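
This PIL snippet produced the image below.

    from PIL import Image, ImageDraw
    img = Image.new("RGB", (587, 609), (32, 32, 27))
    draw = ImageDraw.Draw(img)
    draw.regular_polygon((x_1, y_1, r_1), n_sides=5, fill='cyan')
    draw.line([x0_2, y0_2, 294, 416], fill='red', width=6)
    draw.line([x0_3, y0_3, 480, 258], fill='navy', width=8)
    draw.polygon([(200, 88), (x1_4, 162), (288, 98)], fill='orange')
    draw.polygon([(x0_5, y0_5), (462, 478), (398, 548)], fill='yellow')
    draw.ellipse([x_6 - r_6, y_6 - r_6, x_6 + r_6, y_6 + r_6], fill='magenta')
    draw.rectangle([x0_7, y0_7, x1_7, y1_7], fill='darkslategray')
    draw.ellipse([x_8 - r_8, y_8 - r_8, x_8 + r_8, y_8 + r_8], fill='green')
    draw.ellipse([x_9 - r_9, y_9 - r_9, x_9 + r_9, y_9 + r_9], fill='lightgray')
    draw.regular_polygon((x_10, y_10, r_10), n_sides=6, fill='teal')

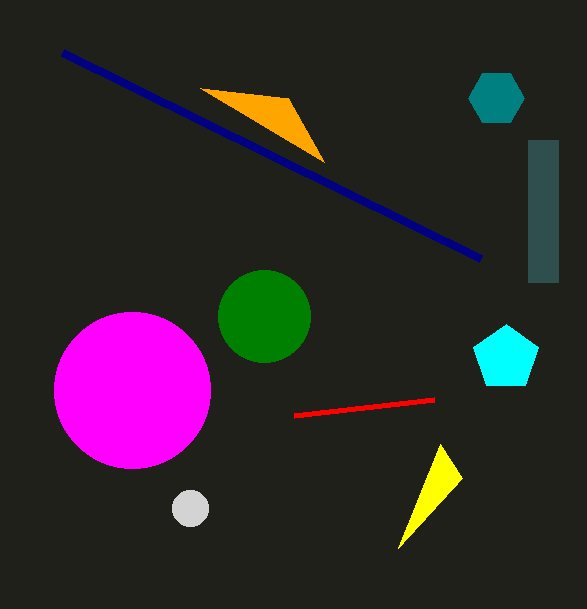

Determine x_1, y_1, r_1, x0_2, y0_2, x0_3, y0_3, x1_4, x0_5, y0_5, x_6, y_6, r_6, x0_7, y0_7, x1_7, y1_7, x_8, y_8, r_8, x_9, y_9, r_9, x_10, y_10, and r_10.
x_1 = 506; y_1 = 358; r_1 = 34; x0_2 = 434; y0_2 = 400; x0_3 = 62; y0_3 = 52; x1_4 = 324; x0_5 = 440; y0_5 = 444; x_6 = 132; y_6 = 390; r_6 = 78; x0_7 = 528; y0_7 = 140; x1_7 = 558; y1_7 = 282; x_8 = 264; y_8 = 316; r_8 = 46; x_9 = 190; y_9 = 508; r_9 = 18; x_10 = 496; y_10 = 98; r_10 = 28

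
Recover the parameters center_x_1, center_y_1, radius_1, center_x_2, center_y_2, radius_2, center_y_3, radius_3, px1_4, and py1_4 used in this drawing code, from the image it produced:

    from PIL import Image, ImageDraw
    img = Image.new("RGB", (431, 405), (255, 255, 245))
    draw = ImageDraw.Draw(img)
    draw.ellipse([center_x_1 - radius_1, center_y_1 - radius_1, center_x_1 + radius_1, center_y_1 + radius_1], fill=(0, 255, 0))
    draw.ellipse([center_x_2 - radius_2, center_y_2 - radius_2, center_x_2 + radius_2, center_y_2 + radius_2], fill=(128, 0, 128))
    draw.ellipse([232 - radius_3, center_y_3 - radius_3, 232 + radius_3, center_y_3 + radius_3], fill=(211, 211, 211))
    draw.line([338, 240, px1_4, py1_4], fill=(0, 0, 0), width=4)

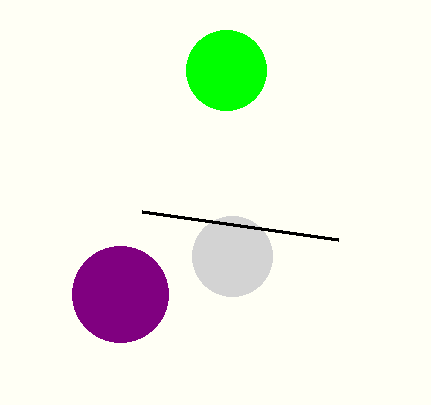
center_x_1 = 226; center_y_1 = 70; radius_1 = 40; center_x_2 = 120; center_y_2 = 294; radius_2 = 48; center_y_3 = 256; radius_3 = 40; px1_4 = 142; py1_4 = 212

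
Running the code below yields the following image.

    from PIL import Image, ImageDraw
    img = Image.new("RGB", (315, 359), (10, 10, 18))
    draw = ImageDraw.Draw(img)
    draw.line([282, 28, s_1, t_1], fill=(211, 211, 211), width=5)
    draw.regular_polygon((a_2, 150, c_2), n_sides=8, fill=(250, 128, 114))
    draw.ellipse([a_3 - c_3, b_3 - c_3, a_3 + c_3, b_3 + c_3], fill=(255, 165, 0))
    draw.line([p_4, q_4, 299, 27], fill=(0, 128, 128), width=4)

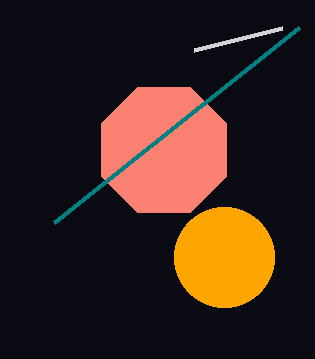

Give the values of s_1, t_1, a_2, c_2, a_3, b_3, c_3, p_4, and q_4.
s_1 = 194, t_1 = 50, a_2 = 164, c_2 = 68, a_3 = 224, b_3 = 257, c_3 = 50, p_4 = 54, q_4 = 222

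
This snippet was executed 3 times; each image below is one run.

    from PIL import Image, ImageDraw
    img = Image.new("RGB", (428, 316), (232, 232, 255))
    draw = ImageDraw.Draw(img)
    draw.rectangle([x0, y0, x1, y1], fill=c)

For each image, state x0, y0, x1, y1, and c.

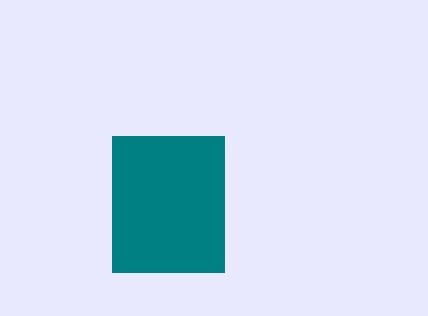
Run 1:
x0 = 112; y0 = 136; x1 = 224; y1 = 272; c = 'teal'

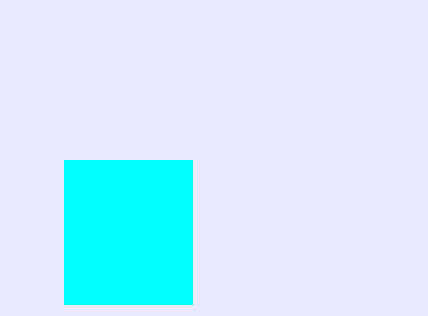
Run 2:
x0 = 64
y0 = 160
x1 = 192
y1 = 304
c = 'cyan'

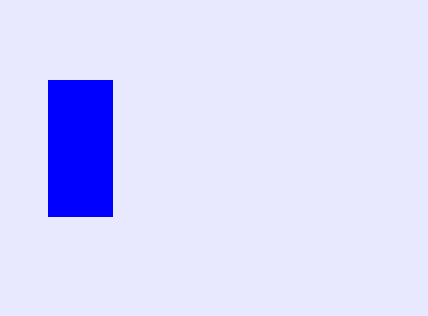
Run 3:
x0 = 48
y0 = 80
x1 = 112
y1 = 216
c = 'blue'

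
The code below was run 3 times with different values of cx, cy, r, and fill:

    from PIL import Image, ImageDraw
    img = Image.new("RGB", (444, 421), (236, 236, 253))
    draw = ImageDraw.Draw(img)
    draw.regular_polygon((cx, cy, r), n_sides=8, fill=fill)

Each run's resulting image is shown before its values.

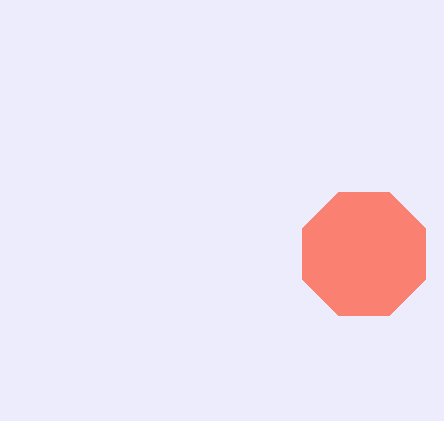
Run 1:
cx = 364
cy = 254
r = 67
fill = 'salmon'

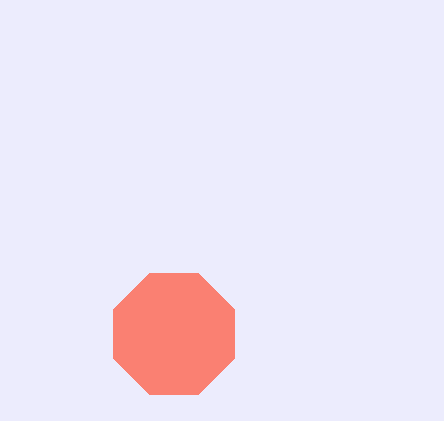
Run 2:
cx = 174; cy = 334; r = 65; fill = 'salmon'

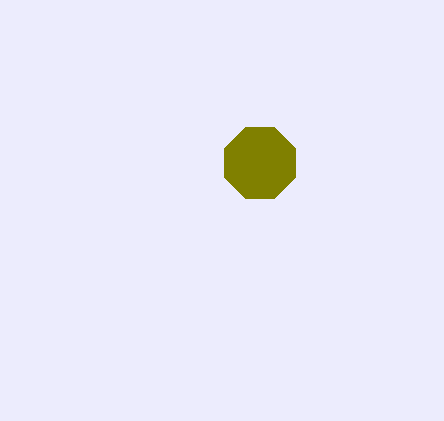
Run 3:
cx = 260, cy = 163, r = 38, fill = 'olive'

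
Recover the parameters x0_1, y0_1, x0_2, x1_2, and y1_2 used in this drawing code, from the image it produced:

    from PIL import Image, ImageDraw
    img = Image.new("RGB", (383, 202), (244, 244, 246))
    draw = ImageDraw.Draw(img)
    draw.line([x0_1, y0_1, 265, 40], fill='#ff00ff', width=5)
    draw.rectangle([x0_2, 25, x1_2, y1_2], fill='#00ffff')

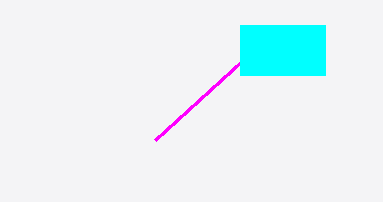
x0_1 = 155
y0_1 = 140
x0_2 = 240
x1_2 = 325
y1_2 = 75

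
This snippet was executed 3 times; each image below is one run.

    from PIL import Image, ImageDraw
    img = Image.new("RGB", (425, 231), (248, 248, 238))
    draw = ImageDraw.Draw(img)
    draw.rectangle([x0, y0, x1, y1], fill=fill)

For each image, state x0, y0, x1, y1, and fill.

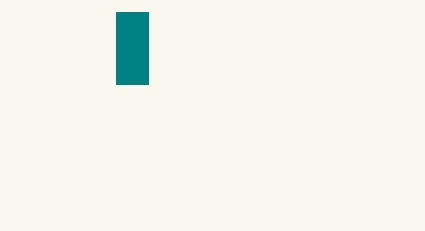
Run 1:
x0 = 116
y0 = 12
x1 = 148
y1 = 84
fill = 'teal'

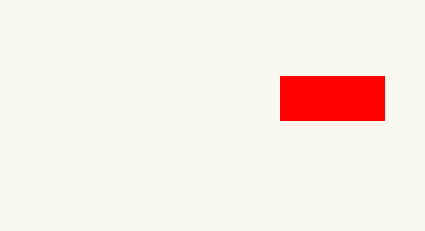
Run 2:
x0 = 280, y0 = 76, x1 = 384, y1 = 120, fill = 'red'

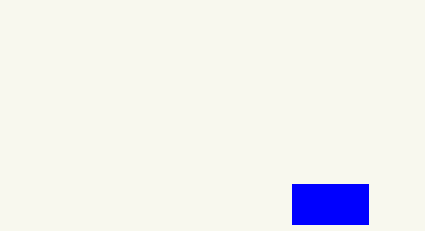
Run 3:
x0 = 292, y0 = 184, x1 = 368, y1 = 224, fill = 'blue'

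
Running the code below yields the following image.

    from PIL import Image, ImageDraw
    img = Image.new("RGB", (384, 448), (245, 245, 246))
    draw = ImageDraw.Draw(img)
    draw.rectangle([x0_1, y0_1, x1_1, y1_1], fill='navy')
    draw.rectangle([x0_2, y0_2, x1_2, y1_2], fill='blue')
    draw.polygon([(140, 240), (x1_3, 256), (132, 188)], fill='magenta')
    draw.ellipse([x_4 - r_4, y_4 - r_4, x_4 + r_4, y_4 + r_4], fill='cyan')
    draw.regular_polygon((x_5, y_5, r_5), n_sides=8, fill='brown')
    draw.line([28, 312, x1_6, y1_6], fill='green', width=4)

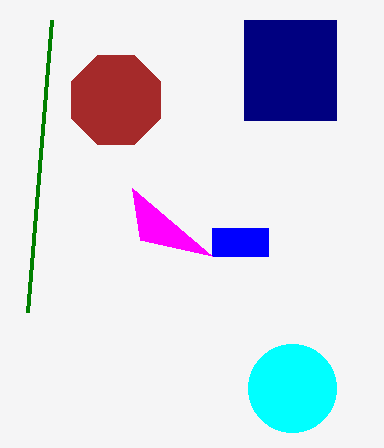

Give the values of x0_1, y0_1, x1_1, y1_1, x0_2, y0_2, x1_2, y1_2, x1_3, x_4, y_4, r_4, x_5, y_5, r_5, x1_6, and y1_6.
x0_1 = 244; y0_1 = 20; x1_1 = 336; y1_1 = 120; x0_2 = 212; y0_2 = 228; x1_2 = 268; y1_2 = 256; x1_3 = 212; x_4 = 292; y_4 = 388; r_4 = 44; x_5 = 116; y_5 = 100; r_5 = 48; x1_6 = 52; y1_6 = 20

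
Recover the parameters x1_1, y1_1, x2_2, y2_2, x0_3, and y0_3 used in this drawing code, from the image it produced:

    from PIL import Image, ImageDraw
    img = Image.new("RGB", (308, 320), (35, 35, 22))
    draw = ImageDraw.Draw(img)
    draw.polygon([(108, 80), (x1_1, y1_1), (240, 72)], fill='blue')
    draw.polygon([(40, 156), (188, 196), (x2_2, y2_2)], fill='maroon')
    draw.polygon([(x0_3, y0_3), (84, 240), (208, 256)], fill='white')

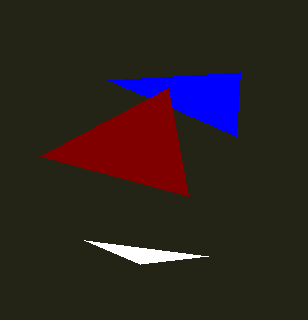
x1_1 = 236
y1_1 = 136
x2_2 = 168
y2_2 = 88
x0_3 = 140
y0_3 = 264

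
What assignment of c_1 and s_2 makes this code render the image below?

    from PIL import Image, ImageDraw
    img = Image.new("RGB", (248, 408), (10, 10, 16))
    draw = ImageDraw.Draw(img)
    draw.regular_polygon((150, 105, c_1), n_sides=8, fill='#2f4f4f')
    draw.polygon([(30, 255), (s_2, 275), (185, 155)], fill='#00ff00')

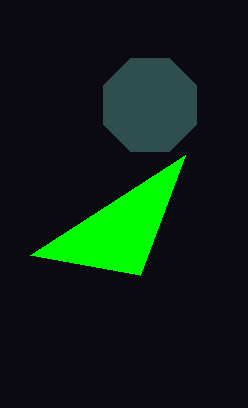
c_1 = 50, s_2 = 140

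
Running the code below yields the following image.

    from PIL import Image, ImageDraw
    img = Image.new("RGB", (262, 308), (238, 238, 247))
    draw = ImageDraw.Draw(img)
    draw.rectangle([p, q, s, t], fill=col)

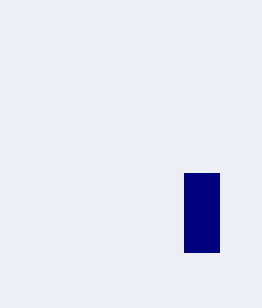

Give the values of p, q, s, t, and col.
p = 184
q = 173
s = 219
t = 252
col = 'navy'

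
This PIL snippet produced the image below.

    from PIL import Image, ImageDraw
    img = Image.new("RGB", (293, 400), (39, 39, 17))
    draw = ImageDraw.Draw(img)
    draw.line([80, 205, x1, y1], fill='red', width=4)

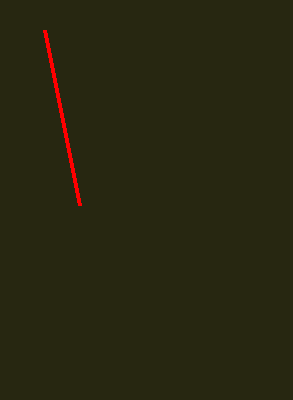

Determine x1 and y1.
x1 = 45, y1 = 30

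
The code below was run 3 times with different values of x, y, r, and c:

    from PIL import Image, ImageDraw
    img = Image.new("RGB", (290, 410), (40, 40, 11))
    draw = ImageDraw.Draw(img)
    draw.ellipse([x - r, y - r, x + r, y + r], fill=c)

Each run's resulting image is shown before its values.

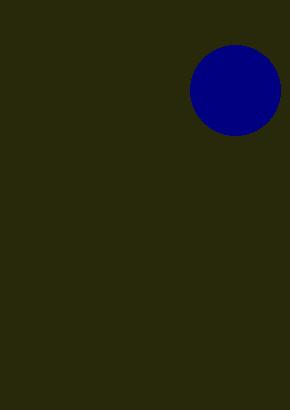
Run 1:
x = 235, y = 90, r = 45, c = 'navy'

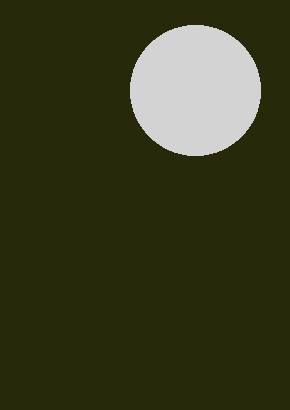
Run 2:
x = 195
y = 90
r = 65
c = 'lightgray'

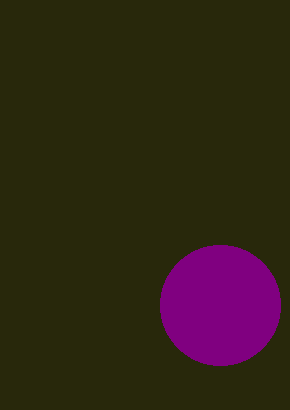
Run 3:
x = 220, y = 305, r = 60, c = 'purple'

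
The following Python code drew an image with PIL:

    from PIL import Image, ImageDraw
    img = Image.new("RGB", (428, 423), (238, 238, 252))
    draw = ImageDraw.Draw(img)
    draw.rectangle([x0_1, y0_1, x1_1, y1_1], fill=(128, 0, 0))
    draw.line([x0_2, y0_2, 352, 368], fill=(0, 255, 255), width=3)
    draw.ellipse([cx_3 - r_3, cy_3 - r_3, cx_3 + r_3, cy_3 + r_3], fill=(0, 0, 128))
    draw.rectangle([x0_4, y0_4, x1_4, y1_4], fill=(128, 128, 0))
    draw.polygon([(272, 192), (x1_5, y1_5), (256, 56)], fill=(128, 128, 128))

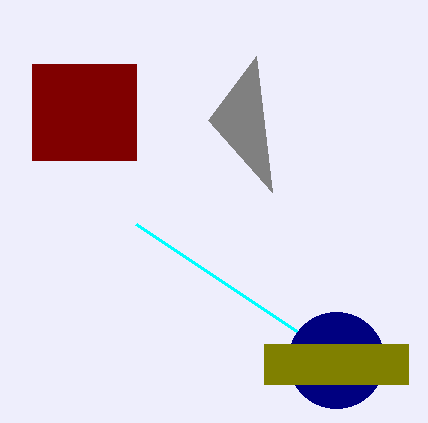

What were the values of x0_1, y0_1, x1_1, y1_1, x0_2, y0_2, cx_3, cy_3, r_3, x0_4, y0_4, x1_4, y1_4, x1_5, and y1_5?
x0_1 = 32
y0_1 = 64
x1_1 = 136
y1_1 = 160
x0_2 = 136
y0_2 = 224
cx_3 = 336
cy_3 = 360
r_3 = 48
x0_4 = 264
y0_4 = 344
x1_4 = 408
y1_4 = 384
x1_5 = 208
y1_5 = 120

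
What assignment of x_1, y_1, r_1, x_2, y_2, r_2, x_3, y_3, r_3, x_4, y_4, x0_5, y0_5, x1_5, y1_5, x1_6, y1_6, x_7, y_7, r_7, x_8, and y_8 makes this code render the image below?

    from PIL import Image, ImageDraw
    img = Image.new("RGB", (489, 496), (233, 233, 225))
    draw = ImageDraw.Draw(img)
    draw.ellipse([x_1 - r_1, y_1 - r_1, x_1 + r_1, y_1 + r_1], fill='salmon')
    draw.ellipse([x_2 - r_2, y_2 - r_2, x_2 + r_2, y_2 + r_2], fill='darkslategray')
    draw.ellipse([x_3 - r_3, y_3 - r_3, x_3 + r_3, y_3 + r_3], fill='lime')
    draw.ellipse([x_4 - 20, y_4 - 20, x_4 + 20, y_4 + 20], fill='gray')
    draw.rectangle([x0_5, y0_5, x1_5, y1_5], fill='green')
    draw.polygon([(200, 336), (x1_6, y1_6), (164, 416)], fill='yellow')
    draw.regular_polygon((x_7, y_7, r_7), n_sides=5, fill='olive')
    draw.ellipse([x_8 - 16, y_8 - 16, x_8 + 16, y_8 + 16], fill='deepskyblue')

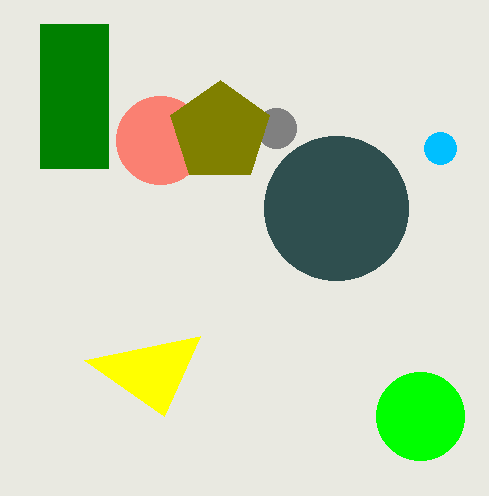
x_1 = 160; y_1 = 140; r_1 = 44; x_2 = 336; y_2 = 208; r_2 = 72; x_3 = 420; y_3 = 416; r_3 = 44; x_4 = 276; y_4 = 128; x0_5 = 40; y0_5 = 24; x1_5 = 108; y1_5 = 168; x1_6 = 84; y1_6 = 360; x_7 = 220; y_7 = 132; r_7 = 52; x_8 = 440; y_8 = 148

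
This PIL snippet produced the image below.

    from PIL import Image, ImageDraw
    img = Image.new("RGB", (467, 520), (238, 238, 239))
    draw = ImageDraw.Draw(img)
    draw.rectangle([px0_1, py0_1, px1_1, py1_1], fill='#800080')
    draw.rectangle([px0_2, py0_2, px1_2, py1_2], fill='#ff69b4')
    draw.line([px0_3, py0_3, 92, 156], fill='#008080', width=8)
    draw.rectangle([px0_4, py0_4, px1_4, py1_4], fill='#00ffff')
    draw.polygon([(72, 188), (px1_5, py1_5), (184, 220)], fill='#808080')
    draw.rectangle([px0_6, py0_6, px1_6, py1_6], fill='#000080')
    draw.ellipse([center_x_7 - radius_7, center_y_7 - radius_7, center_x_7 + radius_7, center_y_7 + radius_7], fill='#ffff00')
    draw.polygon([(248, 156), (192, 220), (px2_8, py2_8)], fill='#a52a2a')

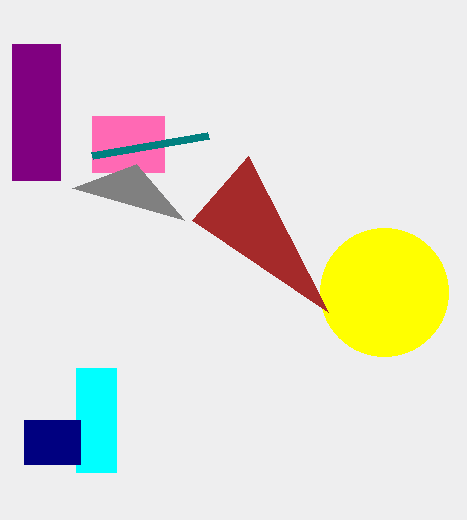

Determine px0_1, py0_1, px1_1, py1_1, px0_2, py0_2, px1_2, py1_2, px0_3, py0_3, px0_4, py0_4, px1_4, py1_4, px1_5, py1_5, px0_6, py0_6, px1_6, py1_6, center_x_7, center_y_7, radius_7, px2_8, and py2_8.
px0_1 = 12, py0_1 = 44, px1_1 = 60, py1_1 = 180, px0_2 = 92, py0_2 = 116, px1_2 = 164, py1_2 = 172, px0_3 = 208, py0_3 = 136, px0_4 = 76, py0_4 = 368, px1_4 = 116, py1_4 = 472, px1_5 = 136, py1_5 = 164, px0_6 = 24, py0_6 = 420, px1_6 = 80, py1_6 = 464, center_x_7 = 384, center_y_7 = 292, radius_7 = 64, px2_8 = 328, py2_8 = 312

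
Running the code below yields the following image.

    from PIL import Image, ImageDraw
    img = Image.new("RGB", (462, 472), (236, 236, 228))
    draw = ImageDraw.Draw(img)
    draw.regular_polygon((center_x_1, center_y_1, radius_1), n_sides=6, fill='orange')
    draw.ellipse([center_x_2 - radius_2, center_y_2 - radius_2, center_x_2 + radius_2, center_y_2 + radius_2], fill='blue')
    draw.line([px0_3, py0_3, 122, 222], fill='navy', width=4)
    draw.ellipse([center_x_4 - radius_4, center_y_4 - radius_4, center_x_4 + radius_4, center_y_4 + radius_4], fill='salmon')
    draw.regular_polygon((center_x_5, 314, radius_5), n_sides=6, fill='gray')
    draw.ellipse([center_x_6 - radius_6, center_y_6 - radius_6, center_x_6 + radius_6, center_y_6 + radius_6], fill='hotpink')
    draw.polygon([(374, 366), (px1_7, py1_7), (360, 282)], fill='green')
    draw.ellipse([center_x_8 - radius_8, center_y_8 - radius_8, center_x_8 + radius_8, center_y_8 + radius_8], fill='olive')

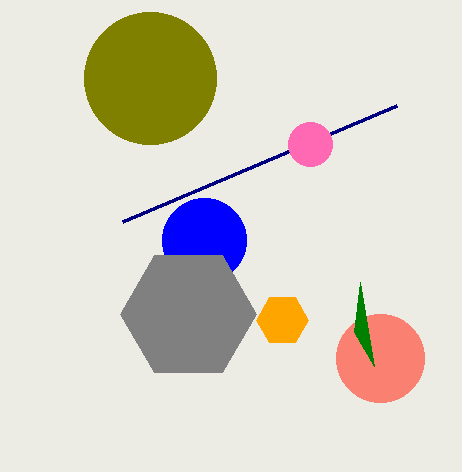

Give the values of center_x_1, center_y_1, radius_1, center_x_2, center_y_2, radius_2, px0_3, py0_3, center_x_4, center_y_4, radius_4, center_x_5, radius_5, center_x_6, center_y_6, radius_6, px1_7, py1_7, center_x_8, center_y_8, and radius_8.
center_x_1 = 282
center_y_1 = 320
radius_1 = 26
center_x_2 = 204
center_y_2 = 240
radius_2 = 42
px0_3 = 396
py0_3 = 106
center_x_4 = 380
center_y_4 = 358
radius_4 = 44
center_x_5 = 188
radius_5 = 68
center_x_6 = 310
center_y_6 = 144
radius_6 = 22
px1_7 = 354
py1_7 = 332
center_x_8 = 150
center_y_8 = 78
radius_8 = 66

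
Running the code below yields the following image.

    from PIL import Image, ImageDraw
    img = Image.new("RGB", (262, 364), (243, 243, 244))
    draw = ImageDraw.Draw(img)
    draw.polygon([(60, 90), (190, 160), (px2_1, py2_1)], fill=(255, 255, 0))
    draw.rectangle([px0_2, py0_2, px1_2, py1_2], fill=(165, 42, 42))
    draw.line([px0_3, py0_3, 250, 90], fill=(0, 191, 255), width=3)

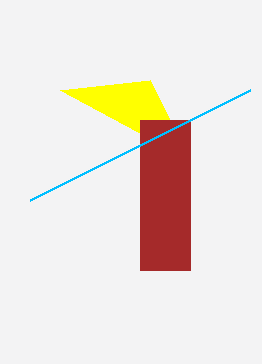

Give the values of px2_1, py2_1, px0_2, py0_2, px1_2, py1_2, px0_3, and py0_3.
px2_1 = 150; py2_1 = 80; px0_2 = 140; py0_2 = 120; px1_2 = 190; py1_2 = 270; px0_3 = 30; py0_3 = 200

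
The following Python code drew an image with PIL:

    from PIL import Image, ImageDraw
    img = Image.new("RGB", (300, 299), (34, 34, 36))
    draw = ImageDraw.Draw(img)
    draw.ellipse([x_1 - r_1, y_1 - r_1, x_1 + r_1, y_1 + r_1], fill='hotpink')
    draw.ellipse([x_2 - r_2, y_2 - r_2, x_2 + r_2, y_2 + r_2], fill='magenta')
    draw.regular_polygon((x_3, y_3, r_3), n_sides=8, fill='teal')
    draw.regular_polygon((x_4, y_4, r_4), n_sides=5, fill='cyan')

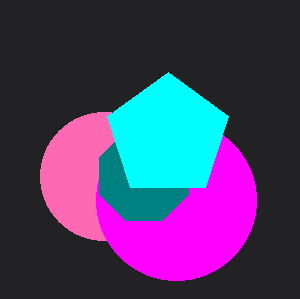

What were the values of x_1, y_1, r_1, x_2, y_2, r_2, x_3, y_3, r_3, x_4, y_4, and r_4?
x_1 = 104
y_1 = 176
r_1 = 64
x_2 = 176
y_2 = 200
r_2 = 80
x_3 = 144
y_3 = 176
r_3 = 48
x_4 = 168
y_4 = 136
r_4 = 64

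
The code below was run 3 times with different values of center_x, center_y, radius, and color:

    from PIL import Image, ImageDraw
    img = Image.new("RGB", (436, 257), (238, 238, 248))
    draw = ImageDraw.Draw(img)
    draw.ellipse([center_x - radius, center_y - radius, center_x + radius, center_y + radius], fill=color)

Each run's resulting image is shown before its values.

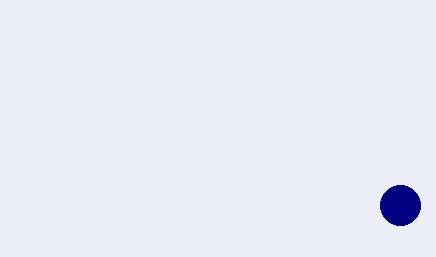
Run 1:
center_x = 400; center_y = 205; radius = 20; color = 'navy'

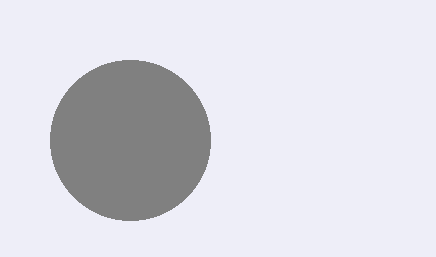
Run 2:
center_x = 130, center_y = 140, radius = 80, color = 'gray'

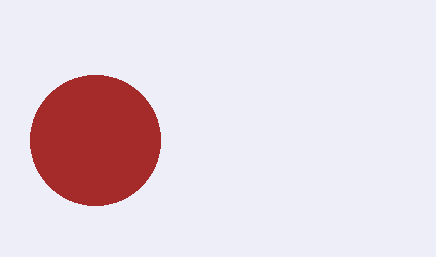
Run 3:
center_x = 95
center_y = 140
radius = 65
color = 'brown'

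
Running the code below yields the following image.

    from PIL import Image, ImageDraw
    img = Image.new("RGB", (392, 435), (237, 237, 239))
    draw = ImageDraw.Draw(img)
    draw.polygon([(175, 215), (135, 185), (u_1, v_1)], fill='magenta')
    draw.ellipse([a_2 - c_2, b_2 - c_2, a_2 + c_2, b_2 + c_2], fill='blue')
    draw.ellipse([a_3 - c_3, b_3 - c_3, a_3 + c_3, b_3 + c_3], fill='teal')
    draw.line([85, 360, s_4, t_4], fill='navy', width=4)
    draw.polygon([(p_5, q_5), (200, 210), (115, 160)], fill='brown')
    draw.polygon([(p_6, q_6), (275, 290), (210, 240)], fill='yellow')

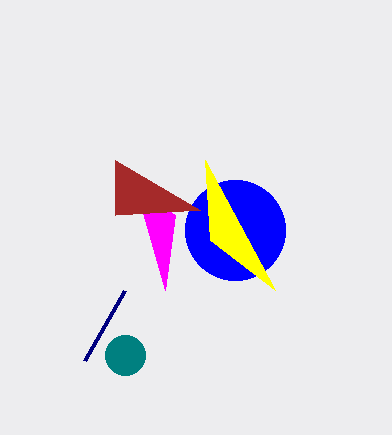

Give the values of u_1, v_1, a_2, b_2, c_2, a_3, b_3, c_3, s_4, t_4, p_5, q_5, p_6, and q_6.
u_1 = 165; v_1 = 290; a_2 = 235; b_2 = 230; c_2 = 50; a_3 = 125; b_3 = 355; c_3 = 20; s_4 = 125; t_4 = 290; p_5 = 115; q_5 = 215; p_6 = 205; q_6 = 160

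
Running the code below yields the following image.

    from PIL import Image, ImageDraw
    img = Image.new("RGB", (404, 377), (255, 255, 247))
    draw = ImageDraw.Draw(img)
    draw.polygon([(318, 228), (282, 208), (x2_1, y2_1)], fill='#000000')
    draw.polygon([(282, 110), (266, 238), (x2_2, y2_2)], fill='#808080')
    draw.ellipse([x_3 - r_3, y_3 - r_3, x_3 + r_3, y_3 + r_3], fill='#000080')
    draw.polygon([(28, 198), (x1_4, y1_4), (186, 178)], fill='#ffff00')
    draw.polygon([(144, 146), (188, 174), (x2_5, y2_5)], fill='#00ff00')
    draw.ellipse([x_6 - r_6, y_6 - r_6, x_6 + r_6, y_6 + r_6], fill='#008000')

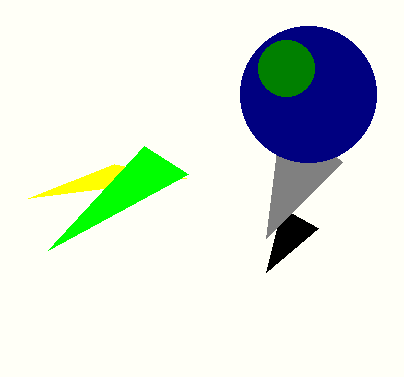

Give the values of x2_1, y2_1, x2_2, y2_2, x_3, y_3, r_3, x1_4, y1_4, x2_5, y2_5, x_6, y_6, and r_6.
x2_1 = 266; y2_1 = 272; x2_2 = 342; y2_2 = 162; x_3 = 308; y_3 = 94; r_3 = 68; x1_4 = 114; y1_4 = 164; x2_5 = 48; y2_5 = 250; x_6 = 286; y_6 = 68; r_6 = 28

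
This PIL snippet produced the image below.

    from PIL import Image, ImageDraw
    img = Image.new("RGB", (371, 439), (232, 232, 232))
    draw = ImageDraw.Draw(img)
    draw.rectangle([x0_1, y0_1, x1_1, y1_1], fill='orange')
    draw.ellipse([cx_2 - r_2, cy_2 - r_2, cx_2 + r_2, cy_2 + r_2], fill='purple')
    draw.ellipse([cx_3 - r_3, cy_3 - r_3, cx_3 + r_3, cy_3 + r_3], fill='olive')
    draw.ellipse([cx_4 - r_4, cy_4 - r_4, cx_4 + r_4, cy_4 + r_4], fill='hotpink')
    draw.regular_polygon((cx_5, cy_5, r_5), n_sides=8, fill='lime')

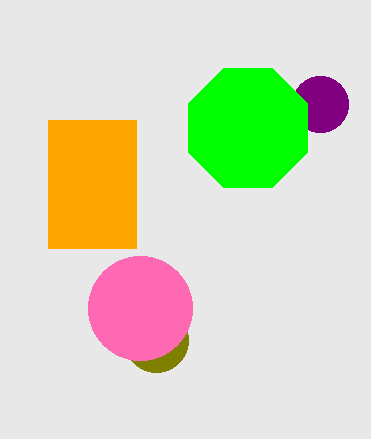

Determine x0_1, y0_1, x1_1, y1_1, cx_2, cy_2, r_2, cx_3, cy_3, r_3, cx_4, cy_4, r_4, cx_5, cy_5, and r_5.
x0_1 = 48
y0_1 = 120
x1_1 = 136
y1_1 = 248
cx_2 = 320
cy_2 = 104
r_2 = 28
cx_3 = 156
cy_3 = 340
r_3 = 32
cx_4 = 140
cy_4 = 308
r_4 = 52
cx_5 = 248
cy_5 = 128
r_5 = 64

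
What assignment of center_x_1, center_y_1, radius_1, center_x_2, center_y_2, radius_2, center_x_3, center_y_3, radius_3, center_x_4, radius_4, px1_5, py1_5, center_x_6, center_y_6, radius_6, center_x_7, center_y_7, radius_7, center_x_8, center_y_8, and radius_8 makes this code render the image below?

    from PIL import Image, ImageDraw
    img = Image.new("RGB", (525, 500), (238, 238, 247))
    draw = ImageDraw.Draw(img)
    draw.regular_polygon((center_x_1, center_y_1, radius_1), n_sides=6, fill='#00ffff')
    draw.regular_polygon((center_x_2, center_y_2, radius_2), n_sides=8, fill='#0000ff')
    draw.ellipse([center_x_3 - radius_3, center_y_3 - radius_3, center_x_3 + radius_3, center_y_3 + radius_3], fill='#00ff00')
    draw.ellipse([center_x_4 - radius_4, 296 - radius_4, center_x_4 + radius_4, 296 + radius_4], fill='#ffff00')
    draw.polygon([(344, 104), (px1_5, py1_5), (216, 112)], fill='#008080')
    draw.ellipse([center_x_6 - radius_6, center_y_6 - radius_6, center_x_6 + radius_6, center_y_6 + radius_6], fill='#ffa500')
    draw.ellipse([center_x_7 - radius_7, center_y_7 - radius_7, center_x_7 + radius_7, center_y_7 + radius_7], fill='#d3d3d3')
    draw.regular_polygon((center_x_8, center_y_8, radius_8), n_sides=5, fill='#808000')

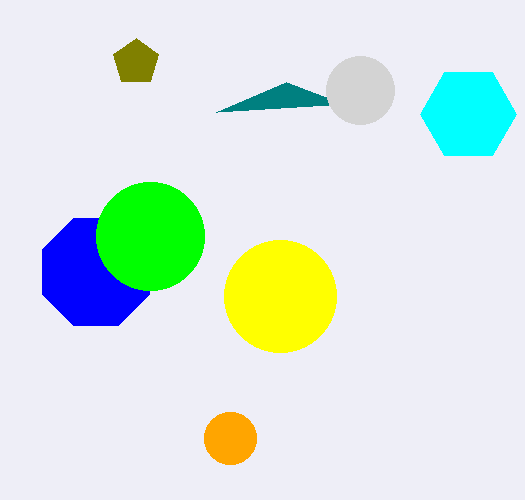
center_x_1 = 468
center_y_1 = 114
radius_1 = 48
center_x_2 = 96
center_y_2 = 272
radius_2 = 58
center_x_3 = 150
center_y_3 = 236
radius_3 = 54
center_x_4 = 280
radius_4 = 56
px1_5 = 286
py1_5 = 82
center_x_6 = 230
center_y_6 = 438
radius_6 = 26
center_x_7 = 360
center_y_7 = 90
radius_7 = 34
center_x_8 = 136
center_y_8 = 62
radius_8 = 24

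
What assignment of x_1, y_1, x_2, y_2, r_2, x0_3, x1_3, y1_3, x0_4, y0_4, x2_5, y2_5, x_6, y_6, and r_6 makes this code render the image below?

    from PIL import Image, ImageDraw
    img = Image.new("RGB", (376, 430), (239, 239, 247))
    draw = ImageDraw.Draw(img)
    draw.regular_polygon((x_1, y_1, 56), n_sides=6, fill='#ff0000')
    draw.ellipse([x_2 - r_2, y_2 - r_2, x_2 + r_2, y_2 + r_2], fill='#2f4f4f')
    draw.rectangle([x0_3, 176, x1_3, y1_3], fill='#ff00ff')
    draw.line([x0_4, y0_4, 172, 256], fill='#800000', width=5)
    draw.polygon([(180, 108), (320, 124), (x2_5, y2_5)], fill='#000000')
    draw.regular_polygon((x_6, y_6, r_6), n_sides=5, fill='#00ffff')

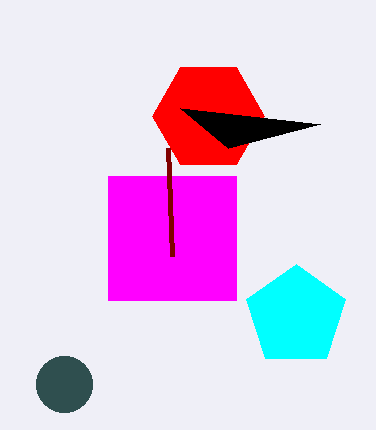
x_1 = 208, y_1 = 116, x_2 = 64, y_2 = 384, r_2 = 28, x0_3 = 108, x1_3 = 236, y1_3 = 300, x0_4 = 168, y0_4 = 148, x2_5 = 228, y2_5 = 148, x_6 = 296, y_6 = 316, r_6 = 52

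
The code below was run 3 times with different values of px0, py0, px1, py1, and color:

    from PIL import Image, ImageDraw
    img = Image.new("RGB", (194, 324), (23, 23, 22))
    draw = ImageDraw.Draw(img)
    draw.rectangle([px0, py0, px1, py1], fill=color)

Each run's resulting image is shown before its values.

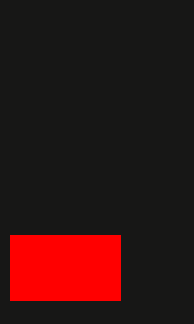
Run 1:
px0 = 10; py0 = 235; px1 = 120; py1 = 300; color = 'red'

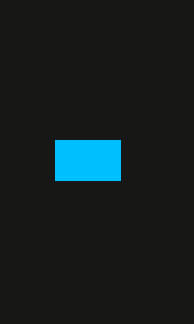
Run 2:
px0 = 55; py0 = 140; px1 = 120; py1 = 180; color = 'deepskyblue'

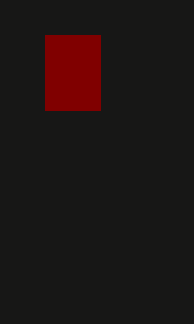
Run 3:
px0 = 45
py0 = 35
px1 = 100
py1 = 110
color = 'maroon'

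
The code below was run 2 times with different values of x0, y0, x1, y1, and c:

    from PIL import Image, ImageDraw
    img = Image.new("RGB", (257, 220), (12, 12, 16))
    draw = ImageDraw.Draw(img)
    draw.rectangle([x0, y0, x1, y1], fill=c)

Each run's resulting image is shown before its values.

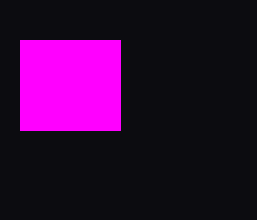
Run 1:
x0 = 20; y0 = 40; x1 = 120; y1 = 130; c = 'magenta'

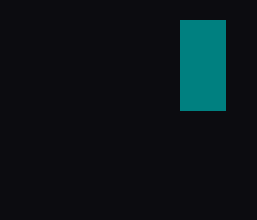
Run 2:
x0 = 180, y0 = 20, x1 = 225, y1 = 110, c = 'teal'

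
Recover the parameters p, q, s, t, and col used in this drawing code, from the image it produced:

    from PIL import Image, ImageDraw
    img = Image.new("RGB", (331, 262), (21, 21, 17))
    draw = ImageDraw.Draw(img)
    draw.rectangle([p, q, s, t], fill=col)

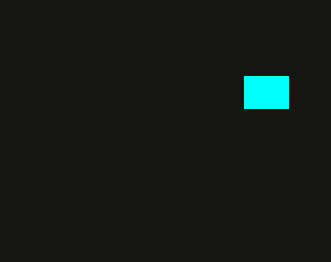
p = 244; q = 76; s = 288; t = 108; col = 'cyan'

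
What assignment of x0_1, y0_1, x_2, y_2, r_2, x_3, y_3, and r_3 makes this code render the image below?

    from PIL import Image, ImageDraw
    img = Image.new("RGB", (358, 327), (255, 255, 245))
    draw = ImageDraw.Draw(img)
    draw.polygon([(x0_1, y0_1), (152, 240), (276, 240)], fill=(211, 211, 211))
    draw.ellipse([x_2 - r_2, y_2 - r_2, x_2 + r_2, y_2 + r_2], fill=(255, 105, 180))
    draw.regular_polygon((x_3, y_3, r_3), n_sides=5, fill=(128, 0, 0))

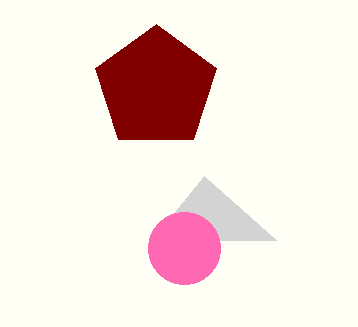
x0_1 = 204; y0_1 = 176; x_2 = 184; y_2 = 248; r_2 = 36; x_3 = 156; y_3 = 88; r_3 = 64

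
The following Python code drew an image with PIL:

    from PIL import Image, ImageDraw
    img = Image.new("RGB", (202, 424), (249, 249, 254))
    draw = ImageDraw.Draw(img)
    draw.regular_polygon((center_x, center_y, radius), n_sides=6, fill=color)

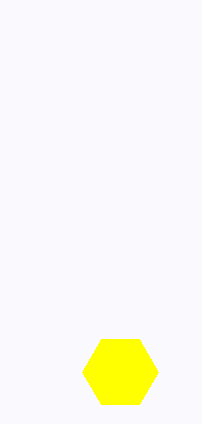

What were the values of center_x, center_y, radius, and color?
center_x = 120; center_y = 372; radius = 38; color = 'yellow'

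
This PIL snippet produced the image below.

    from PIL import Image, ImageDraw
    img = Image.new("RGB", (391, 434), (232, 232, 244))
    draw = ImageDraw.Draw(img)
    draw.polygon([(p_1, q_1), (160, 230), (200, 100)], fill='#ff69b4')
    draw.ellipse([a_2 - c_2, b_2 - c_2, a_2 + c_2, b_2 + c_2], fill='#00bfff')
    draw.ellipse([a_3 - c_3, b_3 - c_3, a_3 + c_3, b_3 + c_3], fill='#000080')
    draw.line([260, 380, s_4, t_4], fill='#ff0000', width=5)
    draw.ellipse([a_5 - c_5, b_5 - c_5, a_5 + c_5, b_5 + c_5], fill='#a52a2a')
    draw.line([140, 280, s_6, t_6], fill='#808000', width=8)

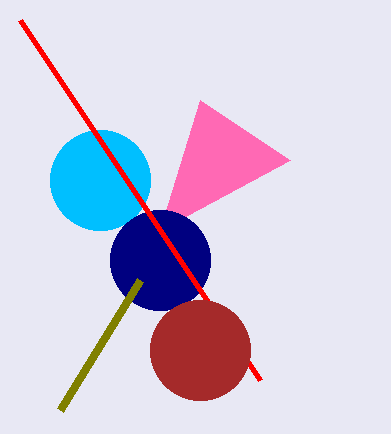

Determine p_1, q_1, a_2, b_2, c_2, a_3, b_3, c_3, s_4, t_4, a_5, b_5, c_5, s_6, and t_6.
p_1 = 290
q_1 = 160
a_2 = 100
b_2 = 180
c_2 = 50
a_3 = 160
b_3 = 260
c_3 = 50
s_4 = 20
t_4 = 20
a_5 = 200
b_5 = 350
c_5 = 50
s_6 = 60
t_6 = 410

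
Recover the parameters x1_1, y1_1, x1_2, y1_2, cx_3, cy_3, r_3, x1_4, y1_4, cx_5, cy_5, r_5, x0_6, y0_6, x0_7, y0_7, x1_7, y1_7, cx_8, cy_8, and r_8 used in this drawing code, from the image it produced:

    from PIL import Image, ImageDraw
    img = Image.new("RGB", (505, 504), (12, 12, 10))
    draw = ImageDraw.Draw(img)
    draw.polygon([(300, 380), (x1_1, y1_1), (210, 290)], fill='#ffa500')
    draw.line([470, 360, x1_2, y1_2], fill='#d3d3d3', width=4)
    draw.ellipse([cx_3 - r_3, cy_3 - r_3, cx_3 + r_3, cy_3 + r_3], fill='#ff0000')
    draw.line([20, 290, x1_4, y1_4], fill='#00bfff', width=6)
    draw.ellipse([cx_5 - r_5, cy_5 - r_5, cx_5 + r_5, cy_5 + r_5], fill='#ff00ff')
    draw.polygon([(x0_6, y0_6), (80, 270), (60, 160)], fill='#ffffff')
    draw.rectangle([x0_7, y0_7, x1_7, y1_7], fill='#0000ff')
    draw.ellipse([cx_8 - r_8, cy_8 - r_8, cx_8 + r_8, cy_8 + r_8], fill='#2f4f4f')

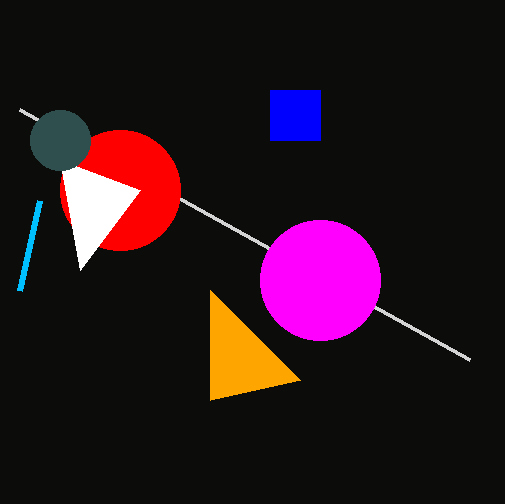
x1_1 = 210
y1_1 = 400
x1_2 = 20
y1_2 = 110
cx_3 = 120
cy_3 = 190
r_3 = 60
x1_4 = 40
y1_4 = 200
cx_5 = 320
cy_5 = 280
r_5 = 60
x0_6 = 140
y0_6 = 190
x0_7 = 270
y0_7 = 90
x1_7 = 320
y1_7 = 140
cx_8 = 60
cy_8 = 140
r_8 = 30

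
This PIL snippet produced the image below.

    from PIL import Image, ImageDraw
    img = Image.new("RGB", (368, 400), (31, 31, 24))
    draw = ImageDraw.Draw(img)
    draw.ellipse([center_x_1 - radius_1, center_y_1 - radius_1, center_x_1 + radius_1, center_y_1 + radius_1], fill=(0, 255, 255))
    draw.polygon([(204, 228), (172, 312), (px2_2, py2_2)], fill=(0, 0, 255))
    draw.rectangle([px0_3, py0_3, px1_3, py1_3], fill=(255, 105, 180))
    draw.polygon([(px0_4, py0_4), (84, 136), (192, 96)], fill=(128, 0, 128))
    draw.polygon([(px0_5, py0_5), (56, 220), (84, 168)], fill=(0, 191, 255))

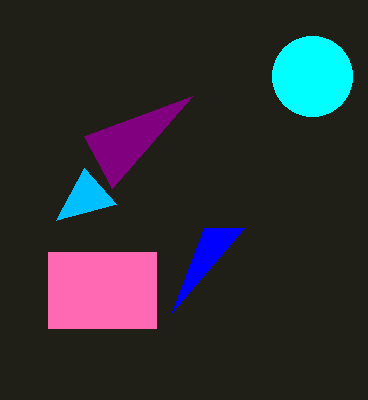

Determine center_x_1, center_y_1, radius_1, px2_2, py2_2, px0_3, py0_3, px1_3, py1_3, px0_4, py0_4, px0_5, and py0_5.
center_x_1 = 312
center_y_1 = 76
radius_1 = 40
px2_2 = 244
py2_2 = 228
px0_3 = 48
py0_3 = 252
px1_3 = 156
py1_3 = 328
px0_4 = 112
py0_4 = 188
px0_5 = 116
py0_5 = 204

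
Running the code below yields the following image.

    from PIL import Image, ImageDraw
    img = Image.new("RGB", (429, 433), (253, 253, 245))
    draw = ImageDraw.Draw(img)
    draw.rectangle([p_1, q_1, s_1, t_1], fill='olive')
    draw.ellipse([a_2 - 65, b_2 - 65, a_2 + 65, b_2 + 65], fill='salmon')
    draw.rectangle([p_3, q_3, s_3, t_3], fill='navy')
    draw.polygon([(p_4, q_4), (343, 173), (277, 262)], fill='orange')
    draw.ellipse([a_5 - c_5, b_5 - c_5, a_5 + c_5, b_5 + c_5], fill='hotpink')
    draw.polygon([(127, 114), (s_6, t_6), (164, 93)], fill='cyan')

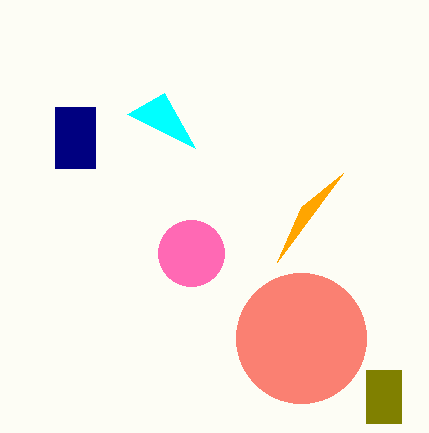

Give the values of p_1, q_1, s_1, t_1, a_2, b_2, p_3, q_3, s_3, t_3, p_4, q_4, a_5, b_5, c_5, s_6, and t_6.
p_1 = 366; q_1 = 370; s_1 = 401; t_1 = 423; a_2 = 301; b_2 = 338; p_3 = 55; q_3 = 107; s_3 = 95; t_3 = 168; p_4 = 301; q_4 = 207; a_5 = 191; b_5 = 253; c_5 = 33; s_6 = 195; t_6 = 148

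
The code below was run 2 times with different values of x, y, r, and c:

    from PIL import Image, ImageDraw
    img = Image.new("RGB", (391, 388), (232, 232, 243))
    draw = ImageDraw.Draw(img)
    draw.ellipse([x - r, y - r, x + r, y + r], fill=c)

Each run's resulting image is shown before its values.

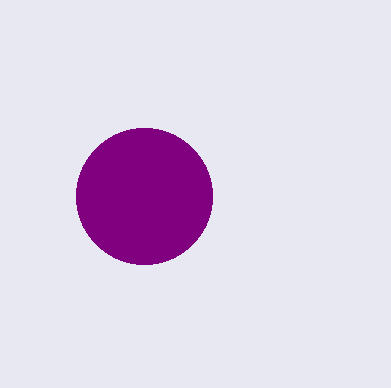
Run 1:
x = 144, y = 196, r = 68, c = 'purple'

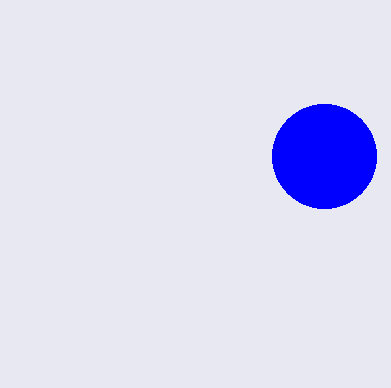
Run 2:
x = 324, y = 156, r = 52, c = 'blue'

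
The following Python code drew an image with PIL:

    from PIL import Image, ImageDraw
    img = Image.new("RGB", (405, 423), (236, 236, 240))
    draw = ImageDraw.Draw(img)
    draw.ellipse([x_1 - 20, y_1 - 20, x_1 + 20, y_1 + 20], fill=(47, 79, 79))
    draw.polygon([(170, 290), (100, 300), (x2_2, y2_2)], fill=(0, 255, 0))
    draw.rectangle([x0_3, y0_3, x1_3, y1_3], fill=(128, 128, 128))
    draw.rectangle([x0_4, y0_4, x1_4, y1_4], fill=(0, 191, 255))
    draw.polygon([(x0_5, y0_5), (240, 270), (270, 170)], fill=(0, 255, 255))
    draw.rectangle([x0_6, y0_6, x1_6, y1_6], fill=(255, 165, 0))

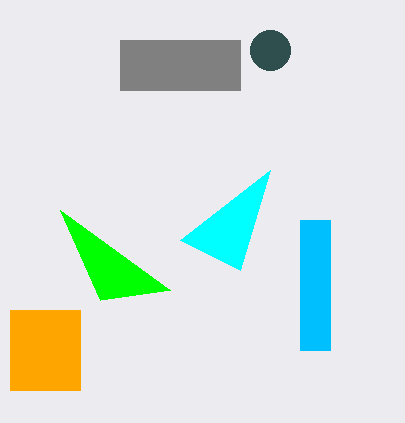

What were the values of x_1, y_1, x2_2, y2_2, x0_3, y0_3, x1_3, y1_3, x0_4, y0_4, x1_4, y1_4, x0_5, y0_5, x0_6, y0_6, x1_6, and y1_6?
x_1 = 270; y_1 = 50; x2_2 = 60; y2_2 = 210; x0_3 = 120; y0_3 = 40; x1_3 = 240; y1_3 = 90; x0_4 = 300; y0_4 = 220; x1_4 = 330; y1_4 = 350; x0_5 = 180; y0_5 = 240; x0_6 = 10; y0_6 = 310; x1_6 = 80; y1_6 = 390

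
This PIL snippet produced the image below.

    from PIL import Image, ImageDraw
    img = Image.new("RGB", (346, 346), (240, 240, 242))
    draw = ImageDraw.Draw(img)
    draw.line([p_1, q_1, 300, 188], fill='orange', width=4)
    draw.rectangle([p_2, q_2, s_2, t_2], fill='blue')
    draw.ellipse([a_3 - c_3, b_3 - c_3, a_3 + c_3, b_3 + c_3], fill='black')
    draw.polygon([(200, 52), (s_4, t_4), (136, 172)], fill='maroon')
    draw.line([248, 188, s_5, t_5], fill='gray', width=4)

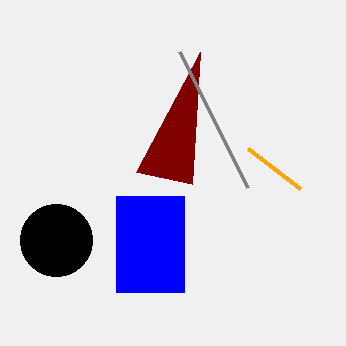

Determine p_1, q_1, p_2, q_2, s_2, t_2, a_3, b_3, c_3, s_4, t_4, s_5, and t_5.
p_1 = 248, q_1 = 148, p_2 = 116, q_2 = 196, s_2 = 184, t_2 = 292, a_3 = 56, b_3 = 240, c_3 = 36, s_4 = 192, t_4 = 184, s_5 = 180, t_5 = 52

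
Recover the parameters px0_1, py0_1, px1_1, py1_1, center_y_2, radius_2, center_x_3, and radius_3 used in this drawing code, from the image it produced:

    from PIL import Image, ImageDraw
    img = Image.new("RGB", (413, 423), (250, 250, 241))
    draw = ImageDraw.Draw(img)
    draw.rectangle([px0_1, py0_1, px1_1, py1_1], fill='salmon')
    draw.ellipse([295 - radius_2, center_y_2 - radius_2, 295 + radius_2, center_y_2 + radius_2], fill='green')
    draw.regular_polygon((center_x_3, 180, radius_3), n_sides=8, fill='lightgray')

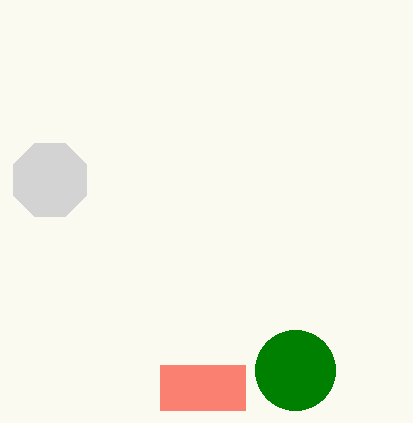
px0_1 = 160, py0_1 = 365, px1_1 = 245, py1_1 = 410, center_y_2 = 370, radius_2 = 40, center_x_3 = 50, radius_3 = 40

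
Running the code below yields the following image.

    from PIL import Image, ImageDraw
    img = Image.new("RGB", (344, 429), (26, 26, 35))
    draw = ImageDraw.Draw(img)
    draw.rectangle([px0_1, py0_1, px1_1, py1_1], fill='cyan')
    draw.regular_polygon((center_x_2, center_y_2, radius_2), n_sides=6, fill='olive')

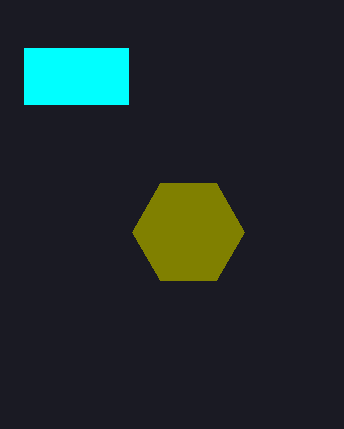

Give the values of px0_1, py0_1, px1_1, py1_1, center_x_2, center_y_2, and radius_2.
px0_1 = 24, py0_1 = 48, px1_1 = 128, py1_1 = 104, center_x_2 = 188, center_y_2 = 232, radius_2 = 56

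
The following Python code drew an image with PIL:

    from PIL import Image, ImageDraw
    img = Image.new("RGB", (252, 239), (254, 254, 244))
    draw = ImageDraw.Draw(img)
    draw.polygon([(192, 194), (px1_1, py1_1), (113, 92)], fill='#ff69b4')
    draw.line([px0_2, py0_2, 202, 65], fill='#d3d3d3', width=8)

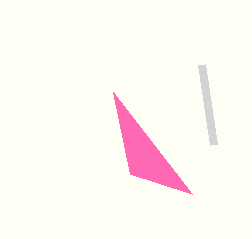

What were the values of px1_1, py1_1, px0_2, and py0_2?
px1_1 = 130; py1_1 = 174; px0_2 = 214; py0_2 = 145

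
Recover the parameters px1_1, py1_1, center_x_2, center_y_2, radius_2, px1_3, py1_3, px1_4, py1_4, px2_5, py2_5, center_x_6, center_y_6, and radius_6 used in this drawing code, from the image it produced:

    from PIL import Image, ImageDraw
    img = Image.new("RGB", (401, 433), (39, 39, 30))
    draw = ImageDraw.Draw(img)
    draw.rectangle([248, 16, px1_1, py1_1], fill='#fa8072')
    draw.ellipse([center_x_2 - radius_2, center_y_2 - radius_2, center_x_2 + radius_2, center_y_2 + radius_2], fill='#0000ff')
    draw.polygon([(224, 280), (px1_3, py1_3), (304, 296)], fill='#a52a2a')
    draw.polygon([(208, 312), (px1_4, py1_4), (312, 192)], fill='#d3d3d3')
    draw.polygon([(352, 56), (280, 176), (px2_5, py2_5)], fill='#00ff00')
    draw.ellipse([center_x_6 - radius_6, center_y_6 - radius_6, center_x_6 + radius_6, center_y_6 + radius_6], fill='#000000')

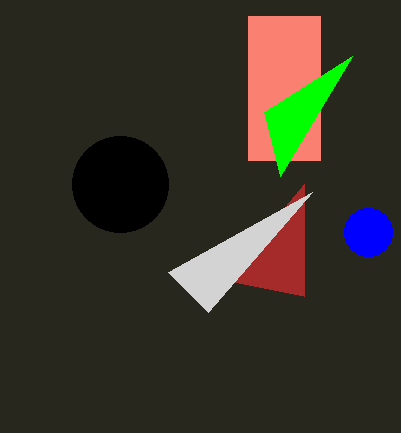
px1_1 = 320; py1_1 = 160; center_x_2 = 368; center_y_2 = 232; radius_2 = 24; px1_3 = 304; py1_3 = 184; px1_4 = 168; py1_4 = 272; px2_5 = 264; py2_5 = 112; center_x_6 = 120; center_y_6 = 184; radius_6 = 48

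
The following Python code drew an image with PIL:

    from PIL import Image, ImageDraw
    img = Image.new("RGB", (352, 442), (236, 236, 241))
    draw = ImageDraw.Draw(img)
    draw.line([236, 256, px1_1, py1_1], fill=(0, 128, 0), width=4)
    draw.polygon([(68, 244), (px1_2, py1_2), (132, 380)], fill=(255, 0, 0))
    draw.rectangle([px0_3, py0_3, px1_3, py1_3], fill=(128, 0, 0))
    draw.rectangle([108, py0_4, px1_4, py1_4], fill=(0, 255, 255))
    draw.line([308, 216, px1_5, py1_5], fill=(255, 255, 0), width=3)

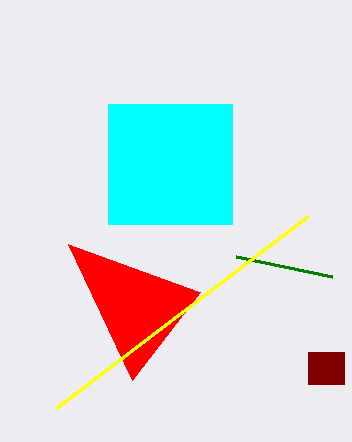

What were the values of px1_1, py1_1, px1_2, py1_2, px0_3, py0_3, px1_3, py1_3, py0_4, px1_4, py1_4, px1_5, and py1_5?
px1_1 = 332, py1_1 = 276, px1_2 = 200, py1_2 = 292, px0_3 = 308, py0_3 = 352, px1_3 = 344, py1_3 = 384, py0_4 = 104, px1_4 = 232, py1_4 = 224, px1_5 = 56, py1_5 = 408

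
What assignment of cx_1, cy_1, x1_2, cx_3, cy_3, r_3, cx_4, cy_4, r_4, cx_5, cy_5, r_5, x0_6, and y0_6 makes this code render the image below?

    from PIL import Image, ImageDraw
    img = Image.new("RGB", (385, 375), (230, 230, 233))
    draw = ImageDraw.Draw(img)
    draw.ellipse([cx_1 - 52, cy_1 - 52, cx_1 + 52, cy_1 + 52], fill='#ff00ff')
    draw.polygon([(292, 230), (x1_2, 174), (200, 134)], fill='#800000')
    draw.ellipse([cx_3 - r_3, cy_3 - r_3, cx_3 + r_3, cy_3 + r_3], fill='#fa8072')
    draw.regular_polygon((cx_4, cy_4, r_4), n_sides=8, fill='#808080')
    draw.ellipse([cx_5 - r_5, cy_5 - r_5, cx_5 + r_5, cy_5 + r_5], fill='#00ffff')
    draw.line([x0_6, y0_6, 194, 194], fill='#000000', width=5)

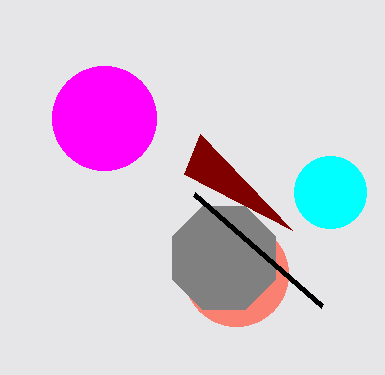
cx_1 = 104
cy_1 = 118
x1_2 = 184
cx_3 = 236
cy_3 = 274
r_3 = 52
cx_4 = 224
cy_4 = 258
r_4 = 56
cx_5 = 330
cy_5 = 192
r_5 = 36
x0_6 = 322
y0_6 = 306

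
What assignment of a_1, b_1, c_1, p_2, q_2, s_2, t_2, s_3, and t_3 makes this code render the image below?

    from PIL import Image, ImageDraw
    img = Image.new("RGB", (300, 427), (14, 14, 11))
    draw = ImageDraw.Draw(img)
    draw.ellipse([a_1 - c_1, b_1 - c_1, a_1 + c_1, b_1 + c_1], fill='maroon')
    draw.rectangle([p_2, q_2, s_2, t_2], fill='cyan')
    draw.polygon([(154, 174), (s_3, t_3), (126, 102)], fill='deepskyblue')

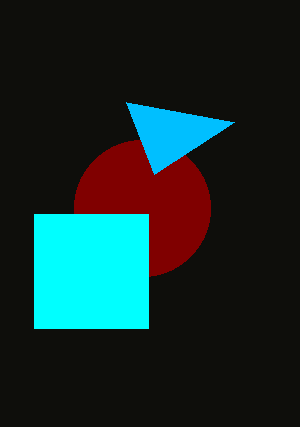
a_1 = 142
b_1 = 208
c_1 = 68
p_2 = 34
q_2 = 214
s_2 = 148
t_2 = 328
s_3 = 234
t_3 = 122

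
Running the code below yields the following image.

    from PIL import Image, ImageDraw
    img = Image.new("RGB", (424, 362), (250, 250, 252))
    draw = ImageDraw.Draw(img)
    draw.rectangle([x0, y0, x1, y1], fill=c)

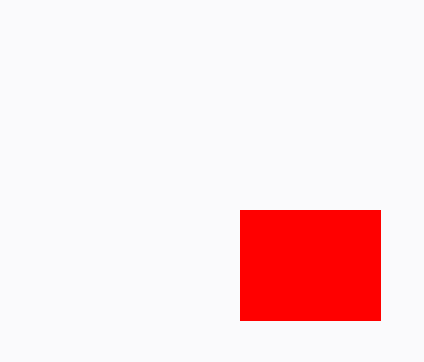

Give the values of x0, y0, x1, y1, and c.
x0 = 240; y0 = 210; x1 = 380; y1 = 320; c = 'red'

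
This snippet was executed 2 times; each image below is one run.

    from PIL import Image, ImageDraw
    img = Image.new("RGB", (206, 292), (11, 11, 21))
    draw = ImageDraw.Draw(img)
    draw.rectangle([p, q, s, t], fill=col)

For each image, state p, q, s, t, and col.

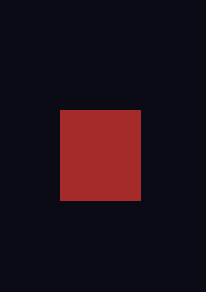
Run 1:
p = 60; q = 110; s = 140; t = 200; col = 'brown'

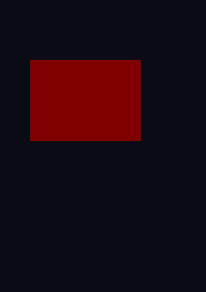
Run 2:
p = 30, q = 60, s = 140, t = 140, col = 'maroon'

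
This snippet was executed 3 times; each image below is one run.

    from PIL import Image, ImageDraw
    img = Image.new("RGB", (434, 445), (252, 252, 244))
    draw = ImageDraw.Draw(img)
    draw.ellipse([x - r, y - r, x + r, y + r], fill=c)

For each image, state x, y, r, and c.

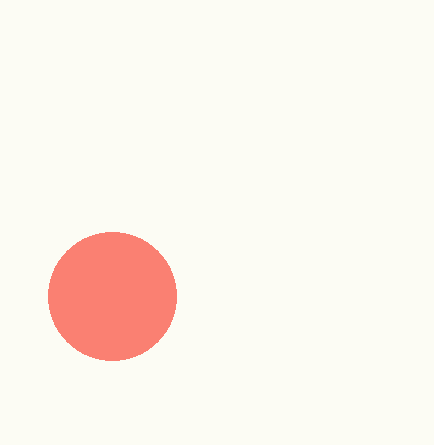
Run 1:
x = 112
y = 296
r = 64
c = 'salmon'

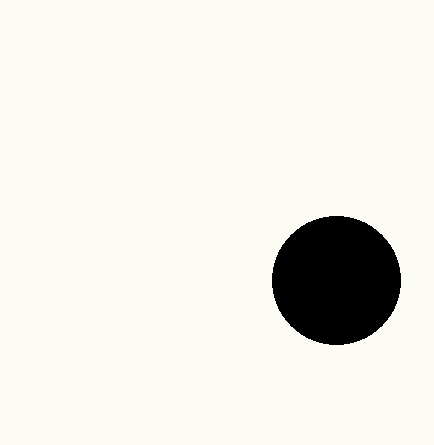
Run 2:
x = 336; y = 280; r = 64; c = 'black'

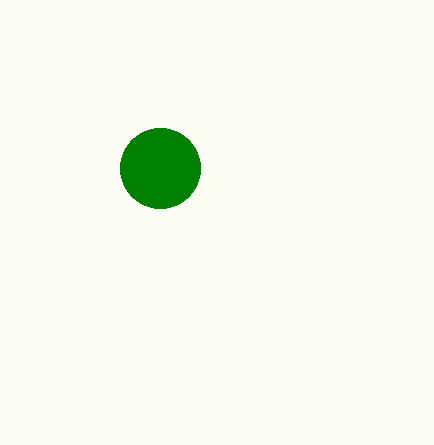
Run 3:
x = 160; y = 168; r = 40; c = 'green'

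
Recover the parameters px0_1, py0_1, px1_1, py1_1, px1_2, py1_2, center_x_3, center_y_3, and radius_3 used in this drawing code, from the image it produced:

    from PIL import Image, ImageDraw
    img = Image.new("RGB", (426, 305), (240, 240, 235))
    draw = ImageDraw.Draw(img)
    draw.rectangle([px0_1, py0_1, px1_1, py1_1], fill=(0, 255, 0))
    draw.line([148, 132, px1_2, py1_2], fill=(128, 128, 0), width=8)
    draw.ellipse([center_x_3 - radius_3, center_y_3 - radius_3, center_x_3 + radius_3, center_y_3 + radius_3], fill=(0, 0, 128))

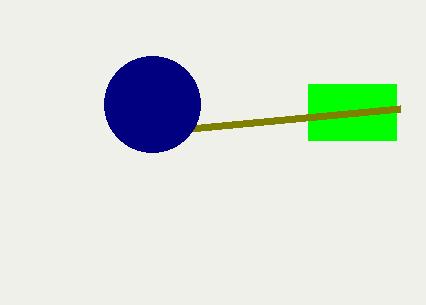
px0_1 = 308; py0_1 = 84; px1_1 = 396; py1_1 = 140; px1_2 = 400; py1_2 = 108; center_x_3 = 152; center_y_3 = 104; radius_3 = 48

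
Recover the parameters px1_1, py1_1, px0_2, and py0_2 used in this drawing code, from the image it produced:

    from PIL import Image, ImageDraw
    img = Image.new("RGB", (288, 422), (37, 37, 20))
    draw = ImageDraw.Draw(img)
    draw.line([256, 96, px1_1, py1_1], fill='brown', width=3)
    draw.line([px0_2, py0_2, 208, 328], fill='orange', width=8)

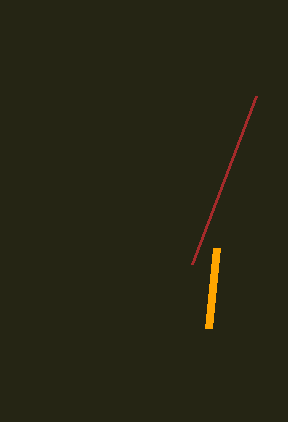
px1_1 = 192
py1_1 = 264
px0_2 = 216
py0_2 = 248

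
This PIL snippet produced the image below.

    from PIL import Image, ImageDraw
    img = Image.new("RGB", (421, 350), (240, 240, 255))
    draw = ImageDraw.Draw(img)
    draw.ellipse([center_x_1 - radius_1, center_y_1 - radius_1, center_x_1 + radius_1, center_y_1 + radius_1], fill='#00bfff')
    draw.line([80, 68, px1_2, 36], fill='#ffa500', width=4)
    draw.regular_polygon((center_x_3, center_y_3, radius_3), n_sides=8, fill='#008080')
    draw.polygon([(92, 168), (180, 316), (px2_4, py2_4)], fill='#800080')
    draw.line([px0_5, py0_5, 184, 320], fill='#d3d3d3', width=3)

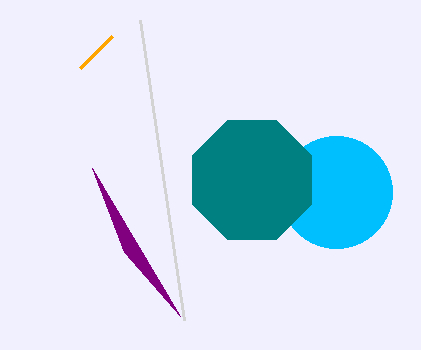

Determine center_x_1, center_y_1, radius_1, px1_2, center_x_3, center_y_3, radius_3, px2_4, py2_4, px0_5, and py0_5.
center_x_1 = 336
center_y_1 = 192
radius_1 = 56
px1_2 = 112
center_x_3 = 252
center_y_3 = 180
radius_3 = 64
px2_4 = 124
py2_4 = 252
px0_5 = 140
py0_5 = 20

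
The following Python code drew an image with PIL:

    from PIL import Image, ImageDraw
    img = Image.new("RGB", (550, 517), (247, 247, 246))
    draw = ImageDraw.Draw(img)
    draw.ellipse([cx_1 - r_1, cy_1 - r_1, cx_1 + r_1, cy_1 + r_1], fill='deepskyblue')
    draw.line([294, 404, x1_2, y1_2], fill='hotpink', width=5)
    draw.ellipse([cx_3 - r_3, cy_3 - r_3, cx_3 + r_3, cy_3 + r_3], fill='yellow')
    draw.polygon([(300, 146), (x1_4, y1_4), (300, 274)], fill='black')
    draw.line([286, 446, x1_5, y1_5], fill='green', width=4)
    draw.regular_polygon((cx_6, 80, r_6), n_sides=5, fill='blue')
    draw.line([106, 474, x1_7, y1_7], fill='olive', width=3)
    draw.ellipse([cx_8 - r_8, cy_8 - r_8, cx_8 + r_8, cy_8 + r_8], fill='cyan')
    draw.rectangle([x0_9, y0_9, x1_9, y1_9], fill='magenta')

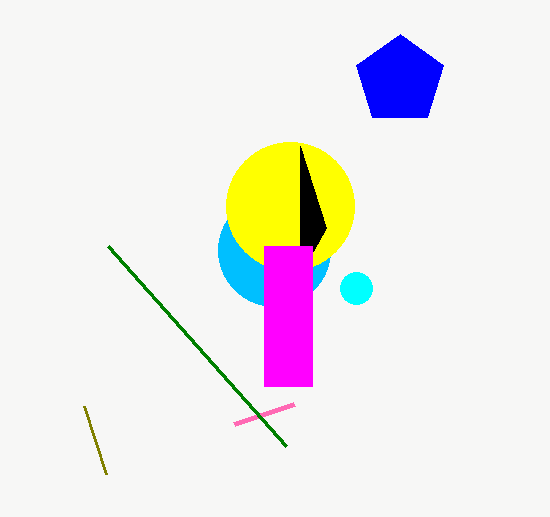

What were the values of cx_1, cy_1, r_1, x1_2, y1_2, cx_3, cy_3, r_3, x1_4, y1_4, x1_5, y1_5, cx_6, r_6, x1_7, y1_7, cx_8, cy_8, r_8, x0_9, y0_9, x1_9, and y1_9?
cx_1 = 274; cy_1 = 250; r_1 = 56; x1_2 = 234; y1_2 = 424; cx_3 = 290; cy_3 = 206; r_3 = 64; x1_4 = 326; y1_4 = 228; x1_5 = 108; y1_5 = 246; cx_6 = 400; r_6 = 46; x1_7 = 84; y1_7 = 406; cx_8 = 356; cy_8 = 288; r_8 = 16; x0_9 = 264; y0_9 = 246; x1_9 = 312; y1_9 = 386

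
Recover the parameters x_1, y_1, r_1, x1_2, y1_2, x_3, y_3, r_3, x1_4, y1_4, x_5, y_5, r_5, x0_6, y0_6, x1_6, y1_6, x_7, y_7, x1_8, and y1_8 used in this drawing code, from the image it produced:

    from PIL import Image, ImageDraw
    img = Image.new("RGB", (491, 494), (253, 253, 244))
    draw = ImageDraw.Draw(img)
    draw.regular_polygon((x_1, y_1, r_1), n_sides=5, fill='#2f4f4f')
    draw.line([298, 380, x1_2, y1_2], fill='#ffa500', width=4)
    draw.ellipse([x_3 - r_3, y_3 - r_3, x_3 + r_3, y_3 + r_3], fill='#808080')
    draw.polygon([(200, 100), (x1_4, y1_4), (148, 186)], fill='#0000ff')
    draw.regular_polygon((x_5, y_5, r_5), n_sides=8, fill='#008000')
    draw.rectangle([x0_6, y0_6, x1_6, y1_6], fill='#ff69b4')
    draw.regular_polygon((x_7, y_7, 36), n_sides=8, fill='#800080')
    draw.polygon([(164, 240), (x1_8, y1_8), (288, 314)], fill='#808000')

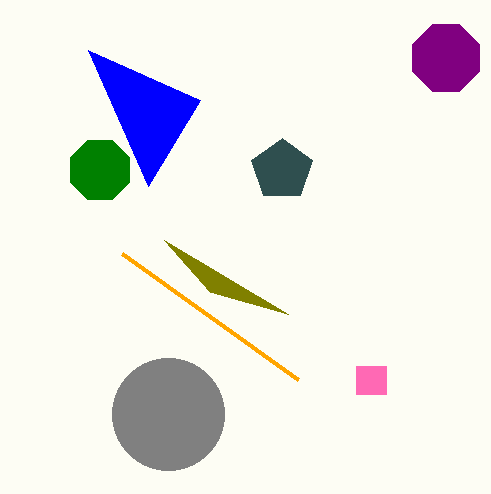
x_1 = 282; y_1 = 170; r_1 = 32; x1_2 = 122; y1_2 = 254; x_3 = 168; y_3 = 414; r_3 = 56; x1_4 = 88; y1_4 = 50; x_5 = 100; y_5 = 170; r_5 = 32; x0_6 = 356; y0_6 = 366; x1_6 = 386; y1_6 = 394; x_7 = 446; y_7 = 58; x1_8 = 210; y1_8 = 292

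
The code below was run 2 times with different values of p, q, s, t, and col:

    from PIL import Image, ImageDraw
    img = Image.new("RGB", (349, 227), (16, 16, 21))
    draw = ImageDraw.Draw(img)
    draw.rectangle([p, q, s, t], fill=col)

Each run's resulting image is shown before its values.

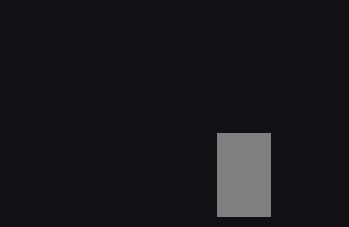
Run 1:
p = 217
q = 133
s = 270
t = 216
col = 'gray'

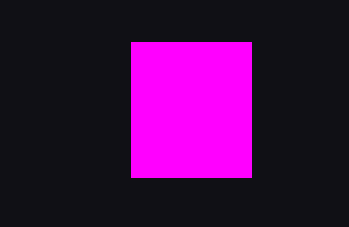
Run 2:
p = 131, q = 42, s = 251, t = 177, col = 'magenta'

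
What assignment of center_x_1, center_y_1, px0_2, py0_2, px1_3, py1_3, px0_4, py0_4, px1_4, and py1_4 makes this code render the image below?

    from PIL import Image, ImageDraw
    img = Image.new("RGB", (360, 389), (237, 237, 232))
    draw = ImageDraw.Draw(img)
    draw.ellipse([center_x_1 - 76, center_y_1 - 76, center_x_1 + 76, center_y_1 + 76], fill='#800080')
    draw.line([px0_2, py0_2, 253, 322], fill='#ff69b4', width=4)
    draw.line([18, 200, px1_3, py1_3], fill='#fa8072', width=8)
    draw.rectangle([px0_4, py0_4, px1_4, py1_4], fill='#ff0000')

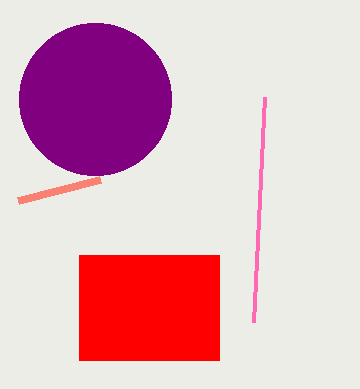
center_x_1 = 95
center_y_1 = 99
px0_2 = 264
py0_2 = 97
px1_3 = 100
py1_3 = 179
px0_4 = 79
py0_4 = 255
px1_4 = 219
py1_4 = 360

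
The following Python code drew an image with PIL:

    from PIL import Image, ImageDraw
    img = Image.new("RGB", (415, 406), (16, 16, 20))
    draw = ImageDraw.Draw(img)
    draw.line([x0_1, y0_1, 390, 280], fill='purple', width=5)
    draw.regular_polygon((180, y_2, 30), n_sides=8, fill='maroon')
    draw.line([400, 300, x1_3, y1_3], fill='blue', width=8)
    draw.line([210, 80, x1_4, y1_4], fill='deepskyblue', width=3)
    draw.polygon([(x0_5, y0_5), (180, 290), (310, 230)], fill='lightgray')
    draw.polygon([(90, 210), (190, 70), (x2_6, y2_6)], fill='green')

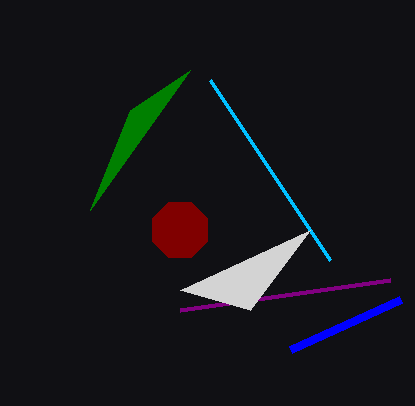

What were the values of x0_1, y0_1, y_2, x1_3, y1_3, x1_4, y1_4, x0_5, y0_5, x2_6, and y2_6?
x0_1 = 180
y0_1 = 310
y_2 = 230
x1_3 = 290
y1_3 = 350
x1_4 = 330
y1_4 = 260
x0_5 = 250
y0_5 = 310
x2_6 = 130
y2_6 = 110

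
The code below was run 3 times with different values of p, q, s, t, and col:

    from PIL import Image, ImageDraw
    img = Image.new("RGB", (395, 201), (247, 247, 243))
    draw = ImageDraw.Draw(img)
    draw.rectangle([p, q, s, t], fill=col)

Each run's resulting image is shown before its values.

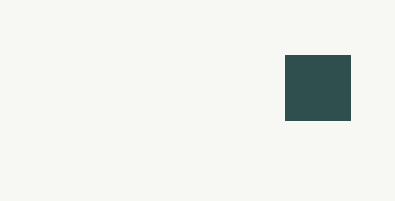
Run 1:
p = 285, q = 55, s = 350, t = 120, col = 'darkslategray'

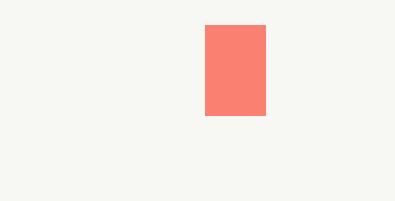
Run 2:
p = 205, q = 25, s = 265, t = 115, col = 'salmon'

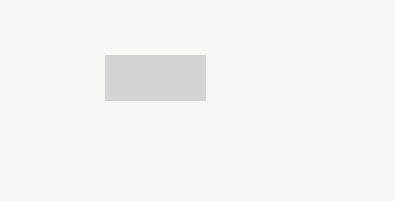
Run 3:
p = 105; q = 55; s = 205; t = 100; col = 'lightgray'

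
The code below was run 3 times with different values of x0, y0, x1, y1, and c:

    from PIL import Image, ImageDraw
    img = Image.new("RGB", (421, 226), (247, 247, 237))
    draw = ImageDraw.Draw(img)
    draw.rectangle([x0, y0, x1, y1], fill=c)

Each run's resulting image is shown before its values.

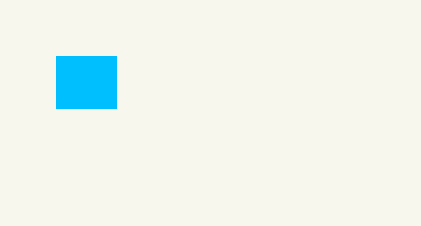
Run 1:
x0 = 56; y0 = 56; x1 = 116; y1 = 108; c = 'deepskyblue'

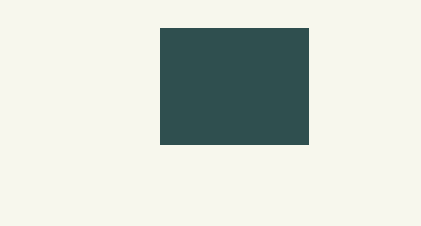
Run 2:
x0 = 160; y0 = 28; x1 = 308; y1 = 144; c = 'darkslategray'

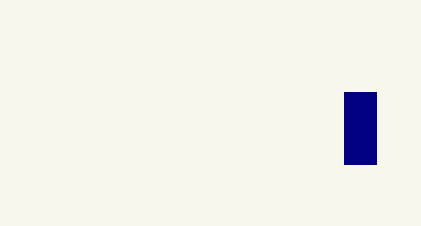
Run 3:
x0 = 344
y0 = 92
x1 = 376
y1 = 164
c = 'navy'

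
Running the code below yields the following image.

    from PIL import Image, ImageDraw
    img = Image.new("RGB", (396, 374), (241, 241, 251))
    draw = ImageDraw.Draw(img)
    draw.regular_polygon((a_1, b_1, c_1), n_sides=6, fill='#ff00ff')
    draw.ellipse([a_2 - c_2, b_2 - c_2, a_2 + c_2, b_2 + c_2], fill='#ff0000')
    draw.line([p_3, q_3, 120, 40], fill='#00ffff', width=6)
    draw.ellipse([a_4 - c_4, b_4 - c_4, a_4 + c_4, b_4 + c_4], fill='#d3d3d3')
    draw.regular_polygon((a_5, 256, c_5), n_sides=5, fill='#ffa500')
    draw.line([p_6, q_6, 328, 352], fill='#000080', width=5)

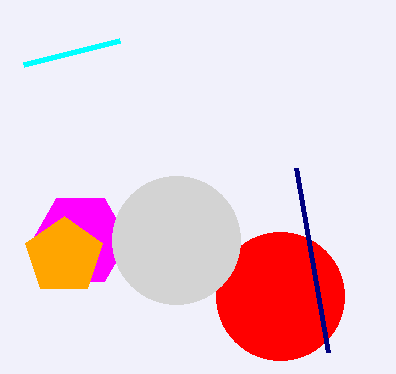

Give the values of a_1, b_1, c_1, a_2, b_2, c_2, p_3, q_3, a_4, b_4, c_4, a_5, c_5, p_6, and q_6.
a_1 = 80; b_1 = 240; c_1 = 48; a_2 = 280; b_2 = 296; c_2 = 64; p_3 = 24; q_3 = 64; a_4 = 176; b_4 = 240; c_4 = 64; a_5 = 64; c_5 = 40; p_6 = 296; q_6 = 168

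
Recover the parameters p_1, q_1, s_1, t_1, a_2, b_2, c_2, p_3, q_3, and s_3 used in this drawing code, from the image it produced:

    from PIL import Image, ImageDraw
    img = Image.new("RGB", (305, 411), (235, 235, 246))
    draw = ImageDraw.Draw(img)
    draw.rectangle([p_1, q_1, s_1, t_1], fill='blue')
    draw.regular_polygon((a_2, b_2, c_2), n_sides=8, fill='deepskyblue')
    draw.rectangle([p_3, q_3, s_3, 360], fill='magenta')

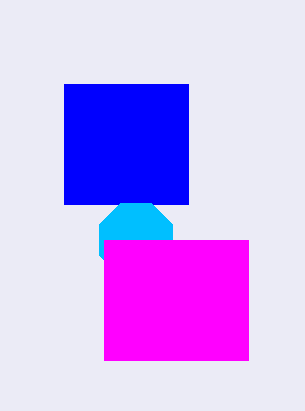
p_1 = 64, q_1 = 84, s_1 = 188, t_1 = 204, a_2 = 136, b_2 = 240, c_2 = 40, p_3 = 104, q_3 = 240, s_3 = 248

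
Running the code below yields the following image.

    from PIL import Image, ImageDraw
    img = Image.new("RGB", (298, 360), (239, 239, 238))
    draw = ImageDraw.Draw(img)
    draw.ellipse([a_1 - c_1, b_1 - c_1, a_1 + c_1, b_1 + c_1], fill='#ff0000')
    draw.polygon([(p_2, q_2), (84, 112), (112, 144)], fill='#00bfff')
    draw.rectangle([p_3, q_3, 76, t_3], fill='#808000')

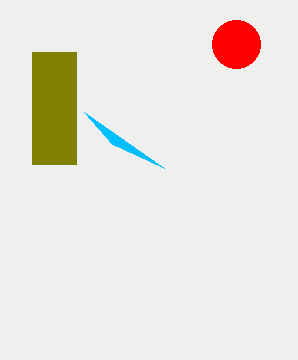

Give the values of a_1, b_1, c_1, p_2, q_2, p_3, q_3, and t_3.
a_1 = 236, b_1 = 44, c_1 = 24, p_2 = 164, q_2 = 168, p_3 = 32, q_3 = 52, t_3 = 164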